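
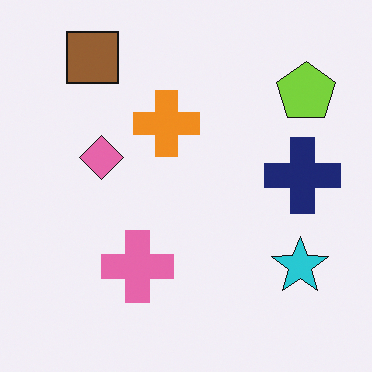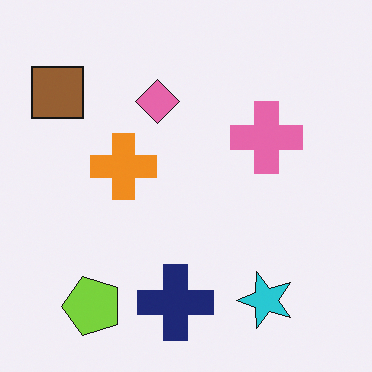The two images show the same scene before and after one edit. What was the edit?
This is the original image transposed (reflected across the top-left ↔ bottom-right diagonal).

Shapes have swapped their row and column positions — what was in the top-right is now in the bottom-left — a diagonal reflection.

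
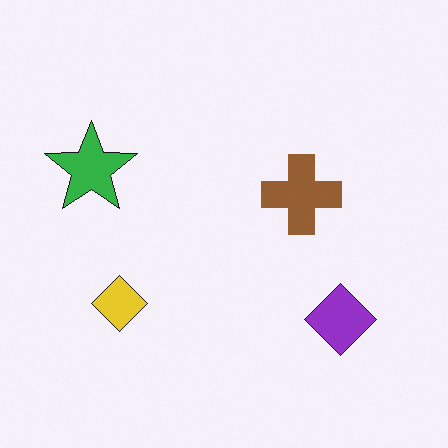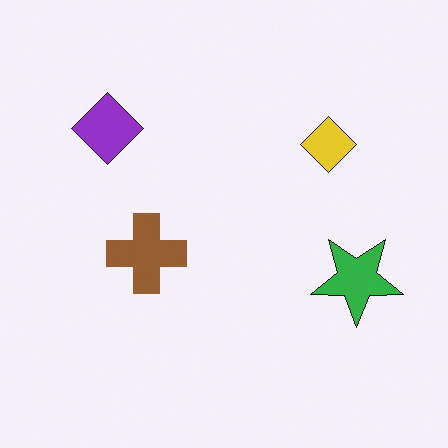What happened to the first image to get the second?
The image was rotated 180°.

The purple diamond sits in the bottom-right of the first image and the top-left of the second — consistent with a whole-image 180° rotation.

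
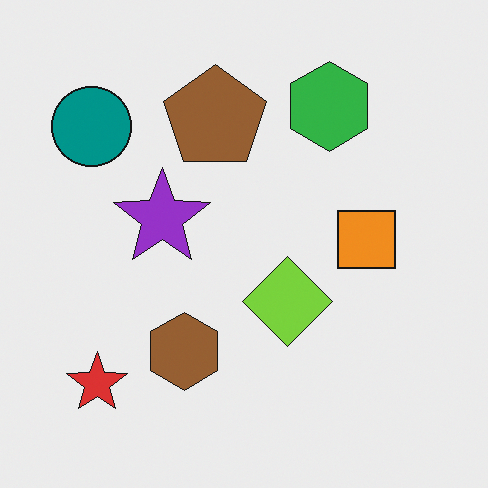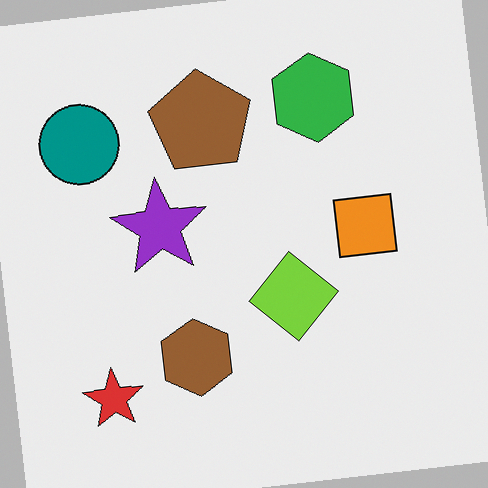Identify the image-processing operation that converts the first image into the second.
The image was rotated counter-clockwise by a slight angle.

Every shape is tilted by the same angle and the image corners show triangular fill wedges — a whole-image rotation by a non-right angle.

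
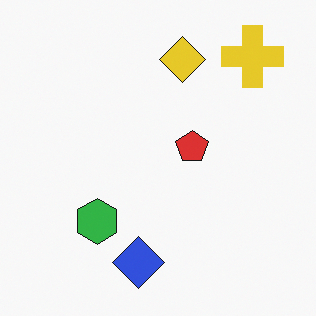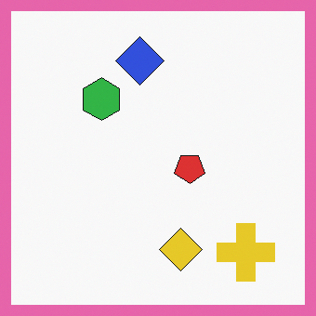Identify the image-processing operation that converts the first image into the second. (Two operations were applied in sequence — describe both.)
The transformation is: flipped vertically (top ↔ bottom), then framed with a pink border.

The blue diamond is in the bottom of the first image and the top of the second — shapes on opposite sides of the horizontal midline have swapped in a mirror flip. A solid pink frame runs around the edge of the second image, with the content slightly shrunk inside it.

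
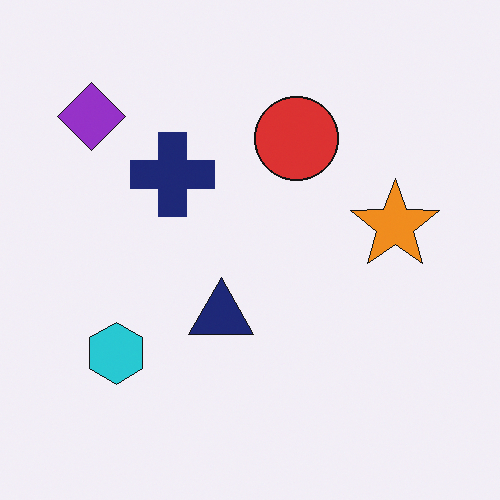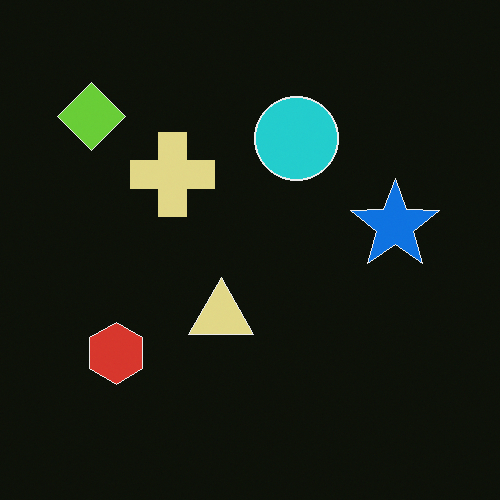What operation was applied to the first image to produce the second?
This is the original image color-inverted (negative).

The light background has become dark and every shape's color is its complement — a photographic negative.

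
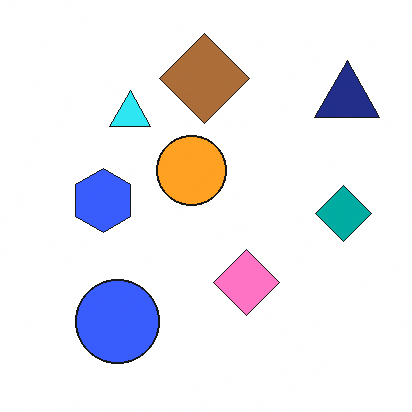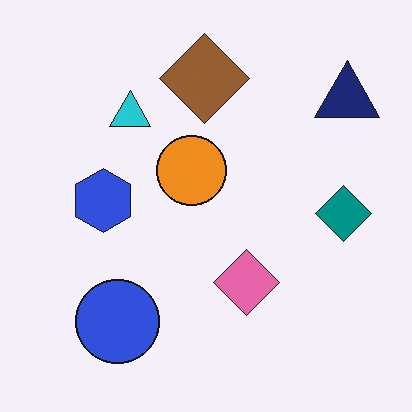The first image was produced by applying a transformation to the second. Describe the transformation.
The image was slightly brightened.

Every pixel — background and shapes alike — is uniformly brightened.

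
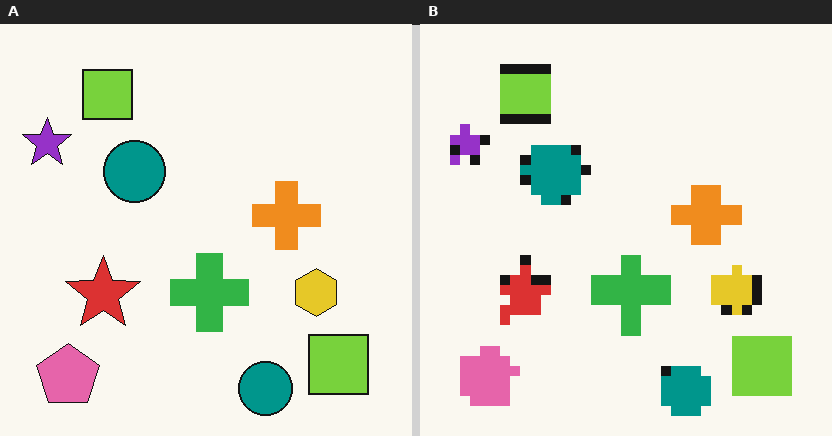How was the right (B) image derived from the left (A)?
It was coarsely pixelated.

Shapes are reduced to large square blocks; fine edges and outlines are lost — a downscale-then-upscale (mosaic) effect.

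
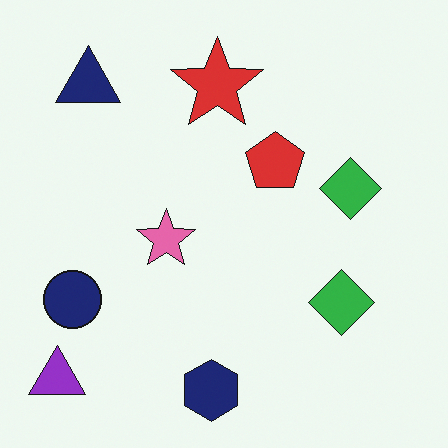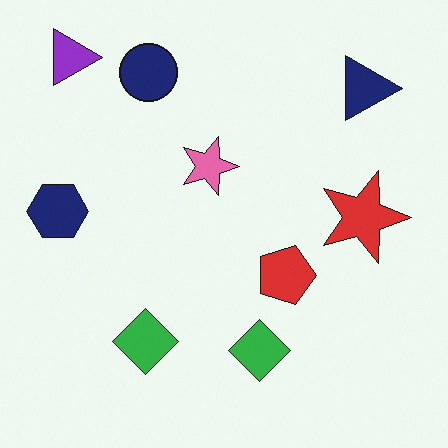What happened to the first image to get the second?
The transformation is: rotated 90° clockwise.

The purple triangle sits in the bottom-left of the first image and the top-left of the second — consistent with a whole-image 90° clockwise rotation.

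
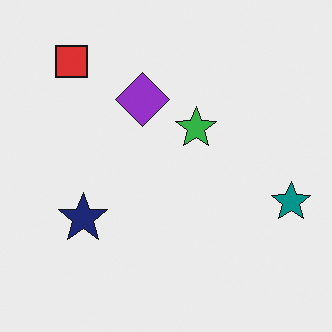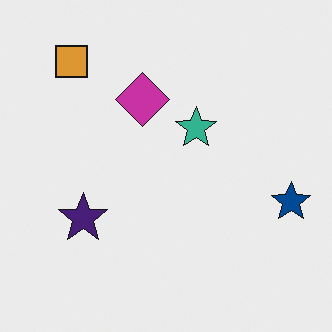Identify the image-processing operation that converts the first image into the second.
Hue-shifted by a small amount.

Every shape's color has rotated by the same amount around the hue wheel — a uniform hue shift.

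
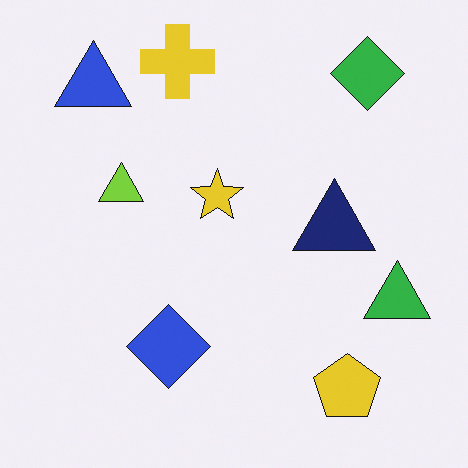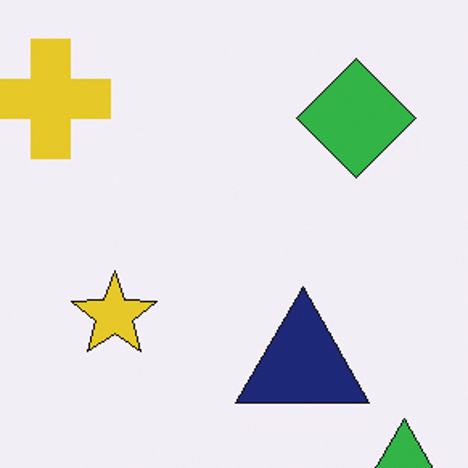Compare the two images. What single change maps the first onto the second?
Cropped to a modestly smaller region and rescaled.

The visible shapes are larger and the field of view is narrower; shapes near the original edges may be partly or wholly outside the frame — a crop-and-rescale.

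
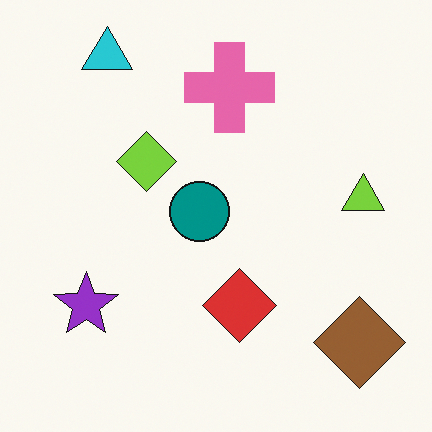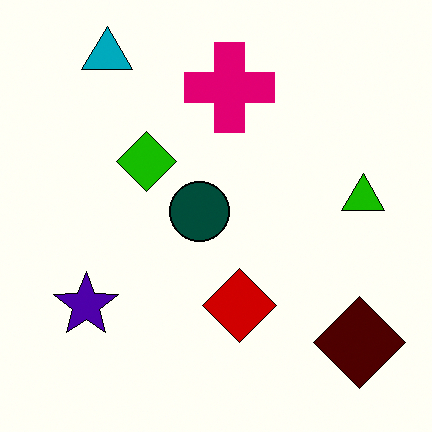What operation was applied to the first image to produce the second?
The transformation is: boosted in contrast.

Tones are pushed away from mid-grey across the whole image — a global contrast change.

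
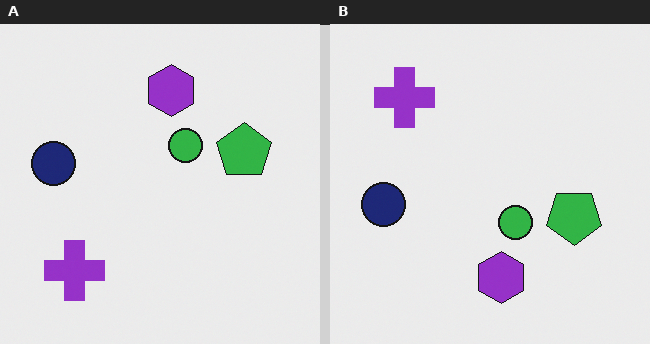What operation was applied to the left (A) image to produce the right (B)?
The transformation is: flipped vertically (top ↔ bottom).

The purple hexagon is in the top of the left (A) image and the bottom of the right (B) — shapes on opposite sides of the horizontal midline have swapped in a mirror flip.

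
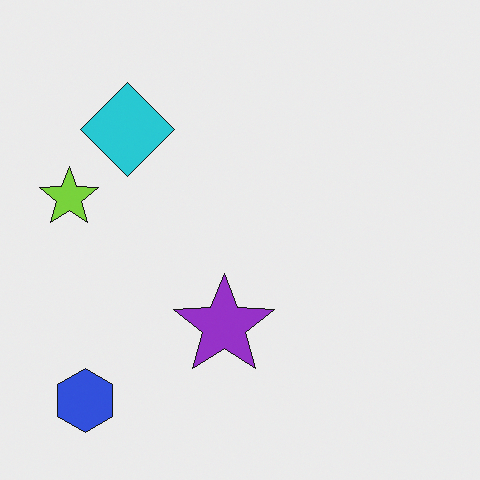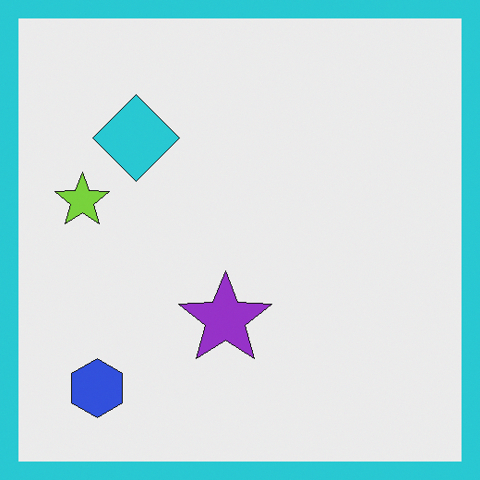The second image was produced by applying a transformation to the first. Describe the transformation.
This is the original image framed with a cyan border.

A solid cyan frame runs around the edge of the second image, with the content slightly shrunk inside it.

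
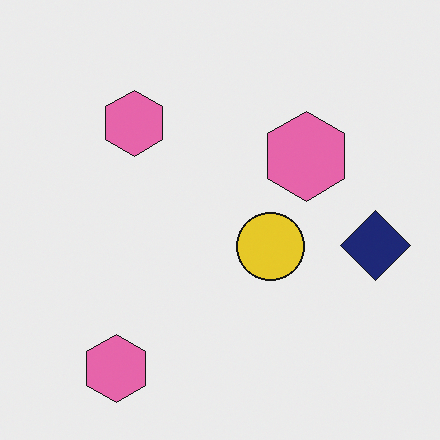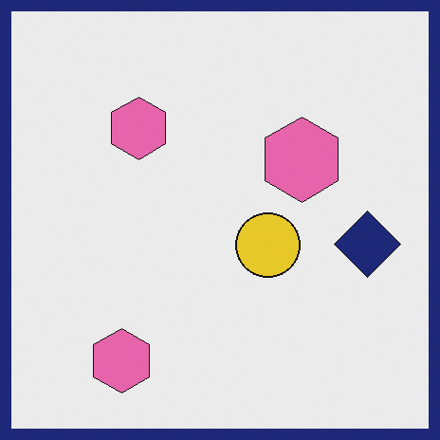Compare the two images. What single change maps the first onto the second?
The second image is the first framed with a navy border.

A solid navy frame runs around the edge of the second image, with the content slightly shrunk inside it.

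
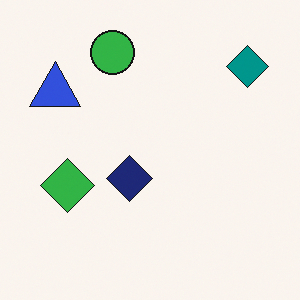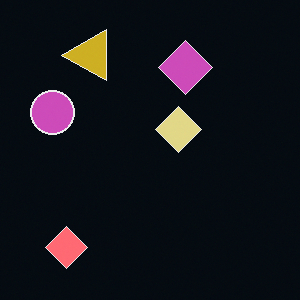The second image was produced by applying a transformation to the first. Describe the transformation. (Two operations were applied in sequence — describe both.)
The transformation is: color-inverted (negative), then transposed (reflected across the top-left ↔ bottom-right diagonal).

The light background has become dark and every shape's color is its complement — a photographic negative. Shapes have swapped their row and column positions — what was in the top-right is now in the bottom-left — a diagonal reflection.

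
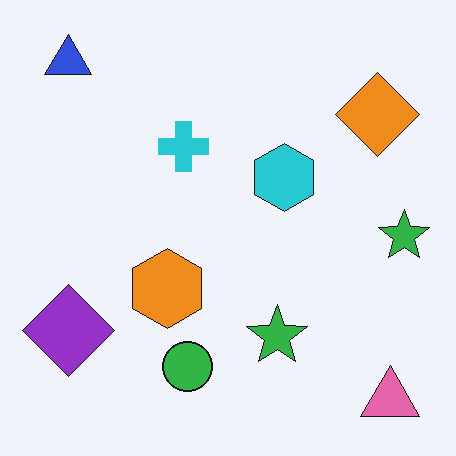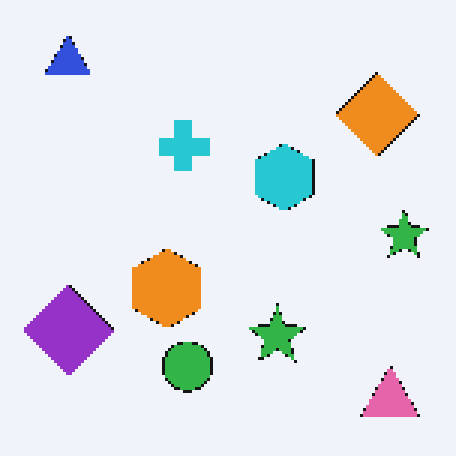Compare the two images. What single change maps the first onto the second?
The second image is the first mildly pixelated.

Shapes are reduced to large square blocks; fine edges and outlines are lost — a downscale-then-upscale (mosaic) effect.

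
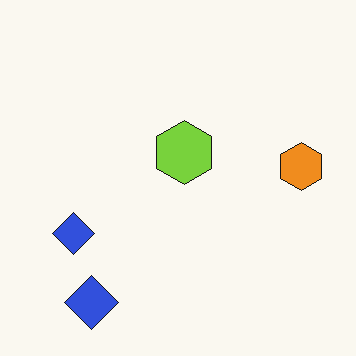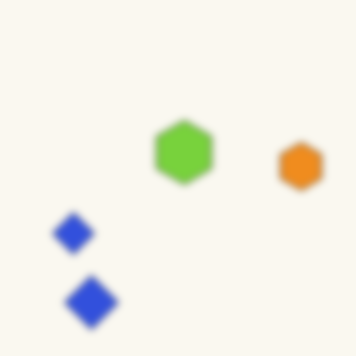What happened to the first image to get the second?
Moderately blurred.

Shape edges and outlines are uniformly softened across the whole image.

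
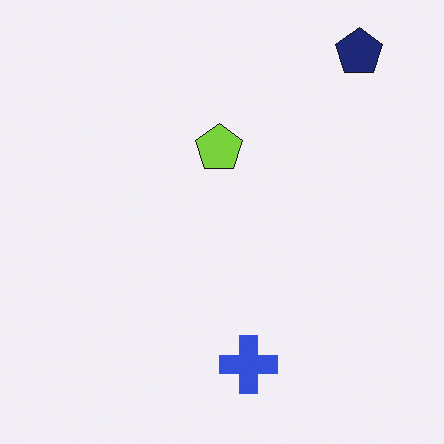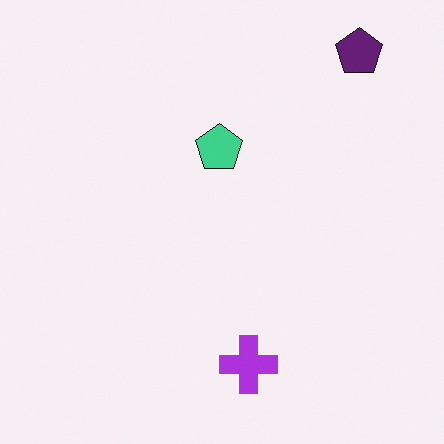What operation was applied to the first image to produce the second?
The image was hue-shifted slightly.

Every shape's color has rotated by the same amount around the hue wheel — a uniform hue shift.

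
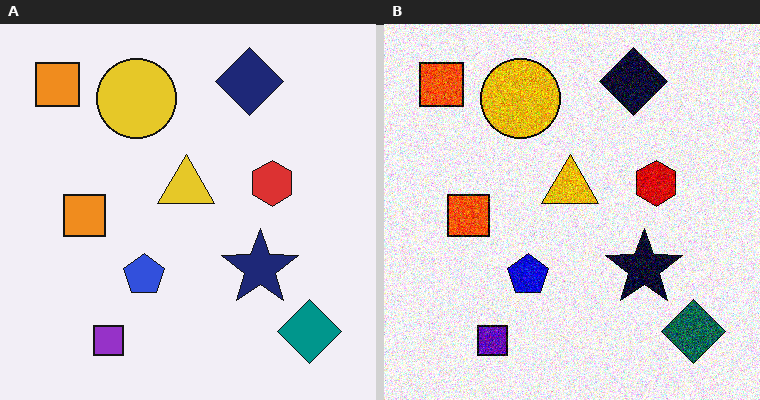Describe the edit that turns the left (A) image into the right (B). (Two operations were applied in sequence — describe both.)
The right (B) image is the left (A) boosted in contrast, then degraded with heavy additive noise.

Tones are pushed away from mid-grey across the whole image — a global contrast change. Random speckle covers the whole image, including the flat background.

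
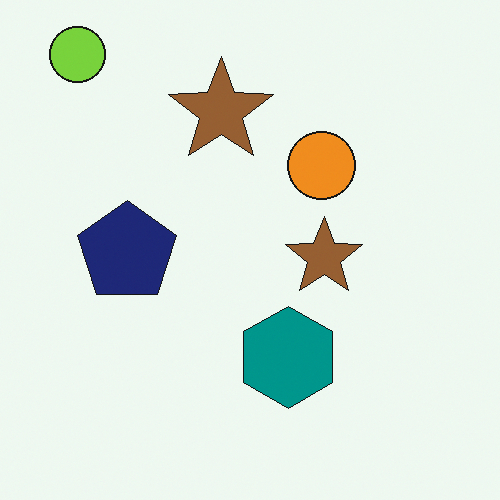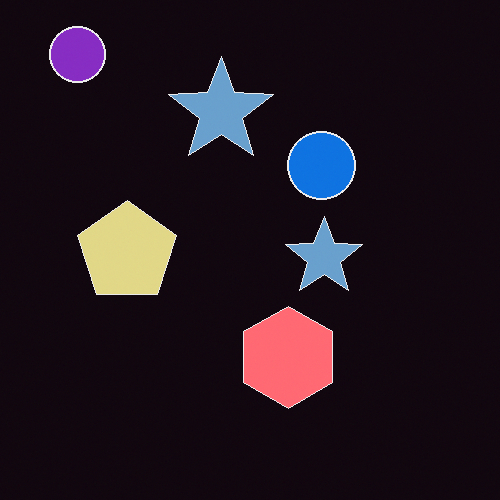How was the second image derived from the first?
Color-inverted (negative).

The light background has become dark and every shape's color is its complement — a photographic negative.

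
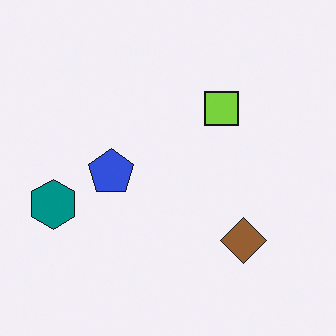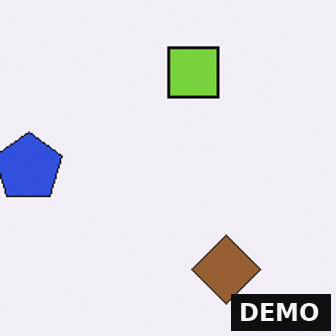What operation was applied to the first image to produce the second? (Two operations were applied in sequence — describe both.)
Cropped slightly and scaled back up, then watermarked with the text "DEMO" in the lower-right corner.

The visible shapes are larger and the field of view is narrower; shapes near the original edges may be partly or wholly outside the frame — a crop-and-rescale. A dark label reading "DEMO" appears in the lower-right corner.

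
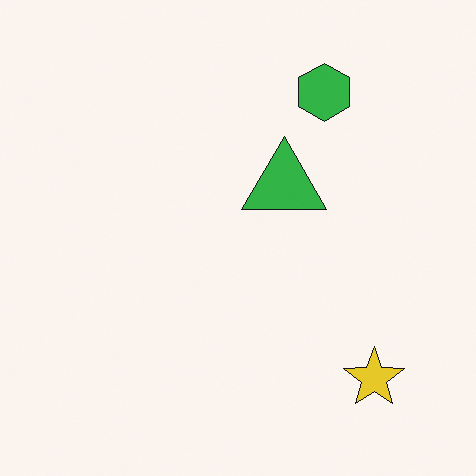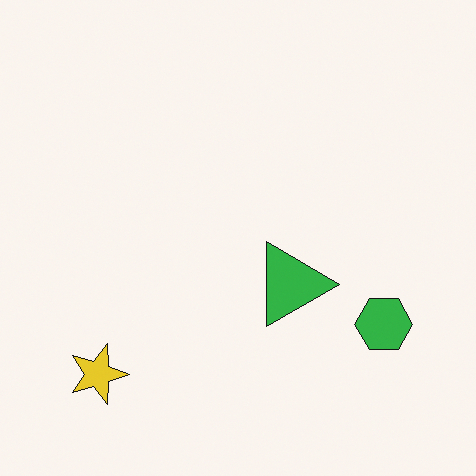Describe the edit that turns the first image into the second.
The image was rotated 90° clockwise.

The yellow star sits in the bottom-right of the first image and the bottom-left of the second — consistent with a whole-image 90° clockwise rotation.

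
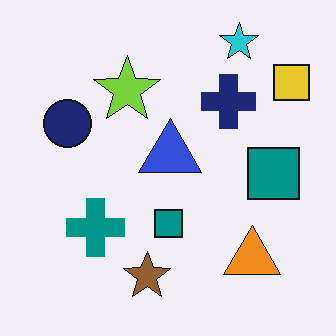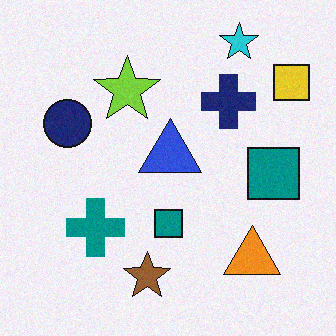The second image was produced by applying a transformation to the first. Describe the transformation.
Degraded with subtle gaussian noise.

Random speckle covers the whole image, including the flat background.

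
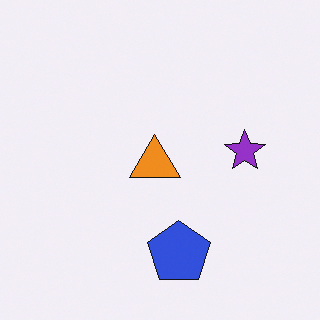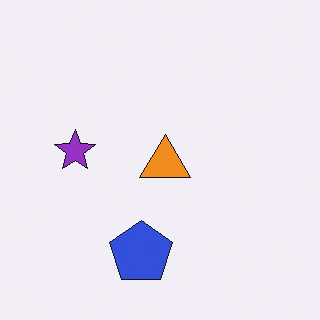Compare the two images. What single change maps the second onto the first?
The transformation is: flipped horizontally (left ↔ right).

The purple star is in the left of the second image and the right of the first — shapes on opposite sides of the vertical midline have swapped in a mirror flip.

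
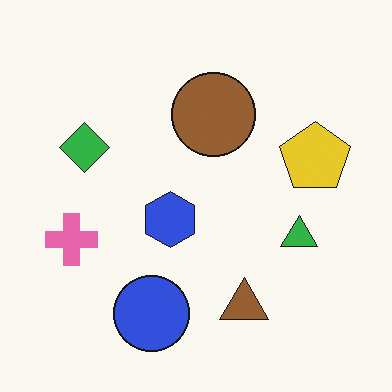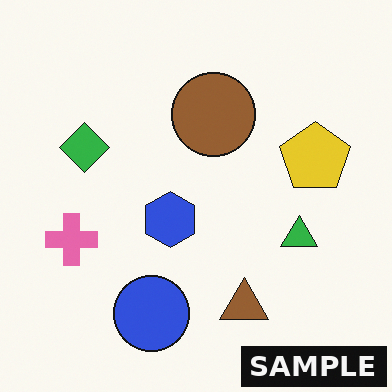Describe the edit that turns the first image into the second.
The second image is the first watermarked with the text "SAMPLE" in the lower-right corner.

A dark label reading "SAMPLE" appears in the lower-right corner.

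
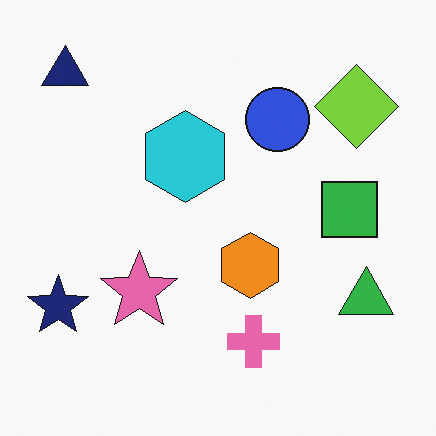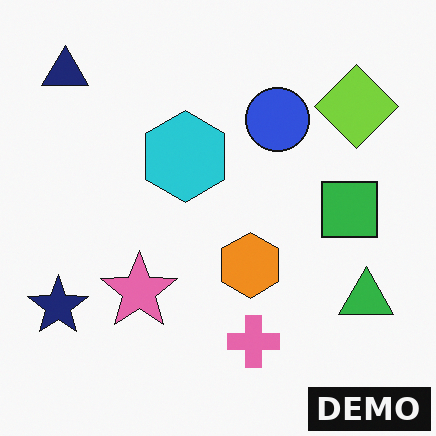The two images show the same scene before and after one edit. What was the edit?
It was watermarked with the text "DEMO" in the lower-right corner.

A dark label reading "DEMO" appears in the lower-right corner.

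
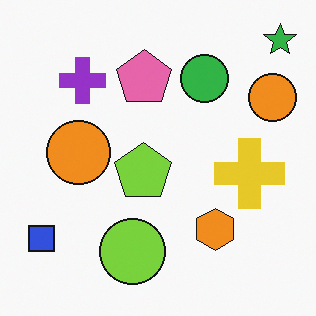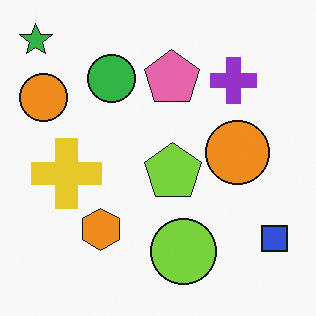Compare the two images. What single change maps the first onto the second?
The transformation is: flipped horizontally (left ↔ right).

The green star is in the top-right of the first image and the top-left of the second — shapes on opposite sides of the vertical midline have swapped in a mirror flip.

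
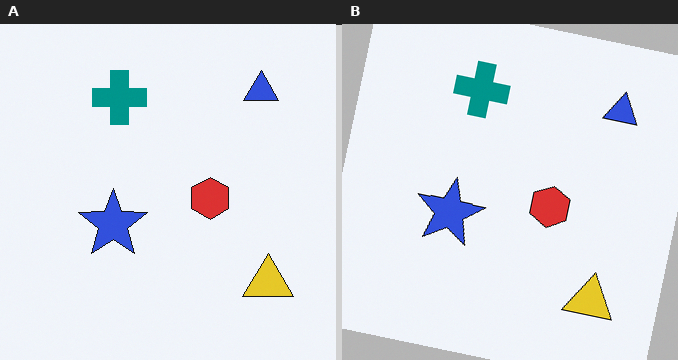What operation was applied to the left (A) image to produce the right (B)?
The image was rotated clockwise by a slight angle.

Every shape is tilted by the same angle and the image corners show triangular fill wedges — a whole-image rotation by a non-right angle.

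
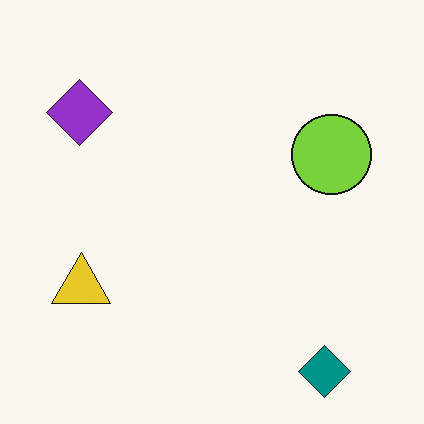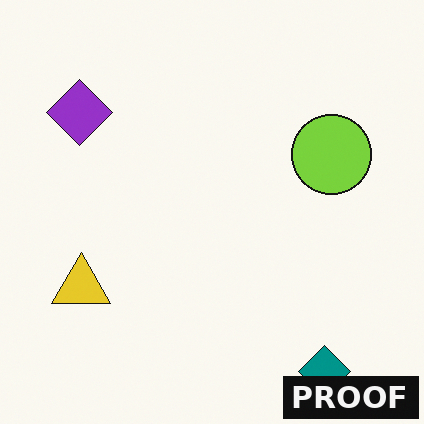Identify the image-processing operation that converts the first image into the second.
It was watermarked with the text "PROOF" in the lower-right corner.

A dark label reading "PROOF" appears in the lower-right corner.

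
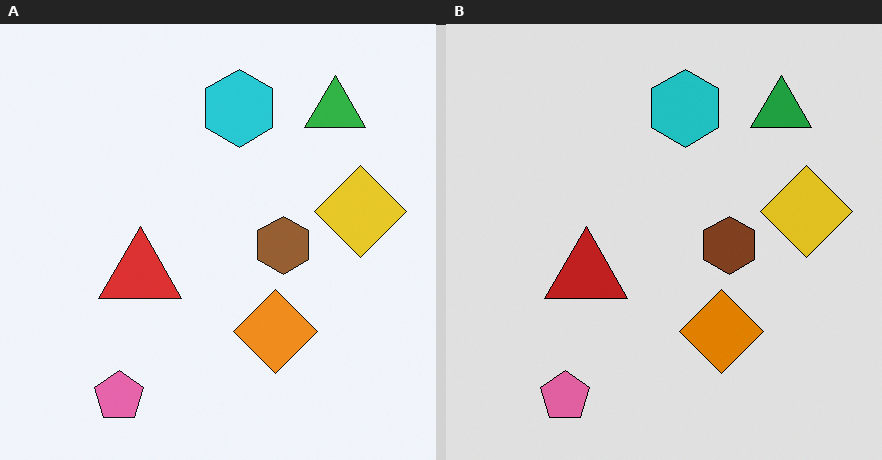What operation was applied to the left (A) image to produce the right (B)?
This is the original image posterized to a reduced palette.

Each flat color has snapped to a coarser quantized level — most visibly, the near-white background has dropped to a flat grey.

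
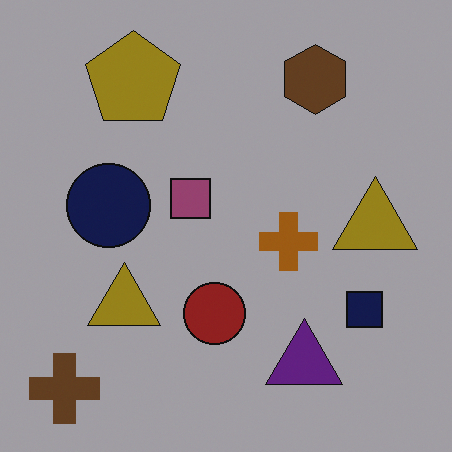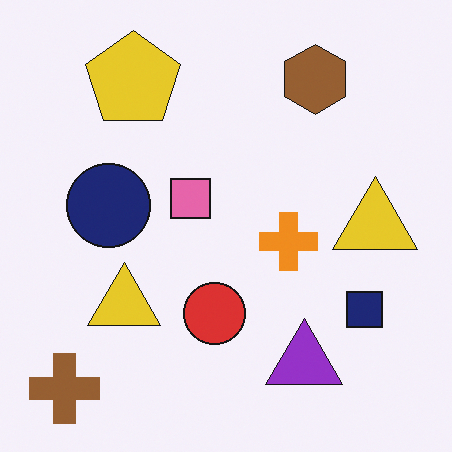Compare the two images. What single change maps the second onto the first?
This is the original image noticeably darkened.

Every pixel — background and shapes alike — is uniformly darkened.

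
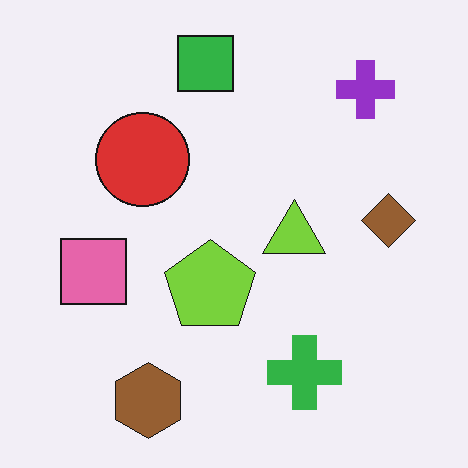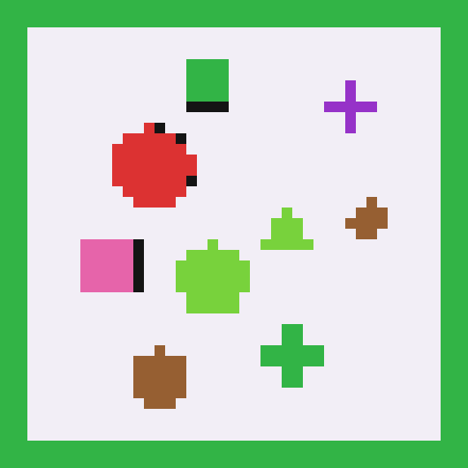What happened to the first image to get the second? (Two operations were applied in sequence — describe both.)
It was heavily pixelated into large blocks, then framed with a green border.

Shapes are reduced to large square blocks; fine edges and outlines are lost — a downscale-then-upscale (mosaic) effect. A solid green frame runs around the edge of the second image, with the content slightly shrunk inside it.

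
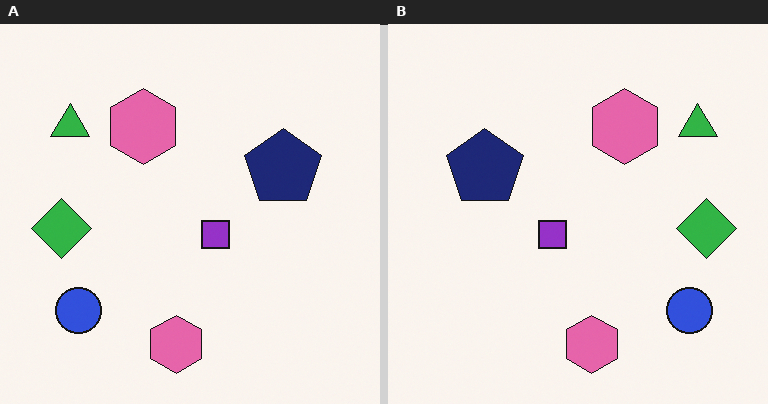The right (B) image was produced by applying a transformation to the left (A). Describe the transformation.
The right (B) image is the left (A) flipped horizontally (left ↔ right).

The green diamond is in the left of the left (A) image and the right of the right (B) — shapes on opposite sides of the vertical midline have swapped in a mirror flip.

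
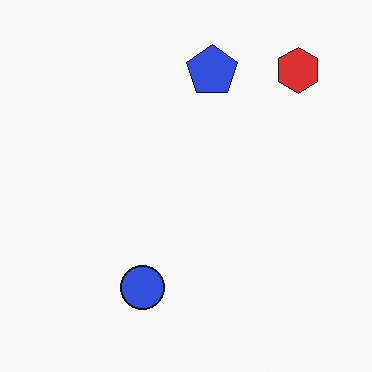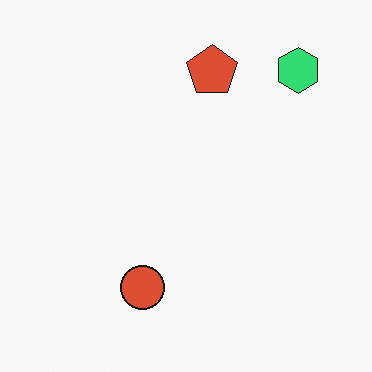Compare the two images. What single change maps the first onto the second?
The image was hue-shifted through roughly a third of the color wheel.

Every shape's color has rotated by the same amount around the hue wheel — a uniform hue shift.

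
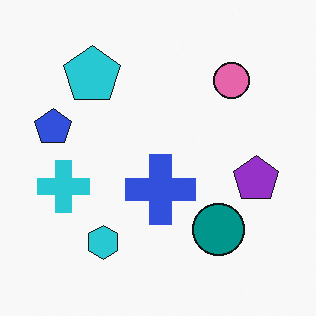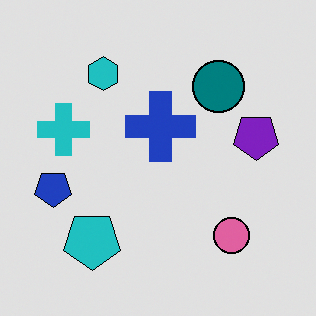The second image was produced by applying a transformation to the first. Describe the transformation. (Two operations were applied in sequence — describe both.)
Moderately posterized, then flipped vertically (top ↔ bottom).

Each flat color has snapped to a coarser quantized level — most visibly, the near-white background has dropped to a flat grey. The cyan hexagon is in the bottom-left of the first image and the top-left of the second — shapes on opposite sides of the horizontal midline have swapped in a mirror flip.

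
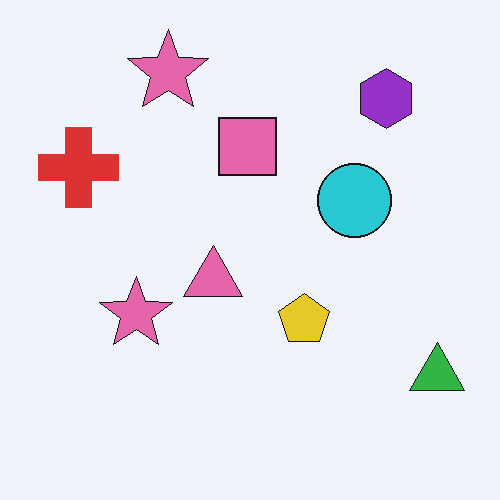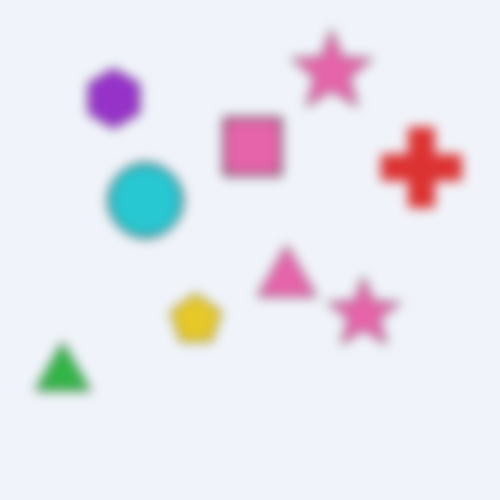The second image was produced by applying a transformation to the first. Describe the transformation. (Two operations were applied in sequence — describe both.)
The image was strongly gaussian-blurred, then flipped horizontally (left ↔ right).

Shape edges and outlines are uniformly softened across the whole image. The green triangle is in the bottom-right of the first image and the bottom-left of the second — shapes on opposite sides of the vertical midline have swapped in a mirror flip.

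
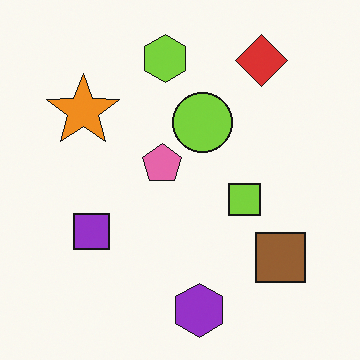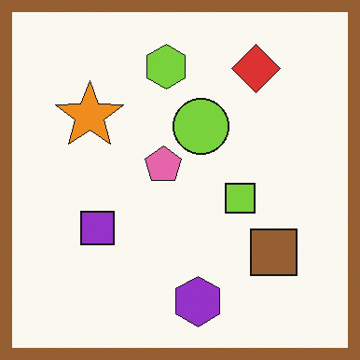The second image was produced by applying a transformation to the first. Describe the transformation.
The transformation is: framed with a brown border.

A solid brown frame runs around the edge of the second image, with the content slightly shrunk inside it.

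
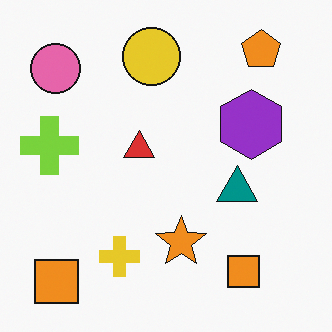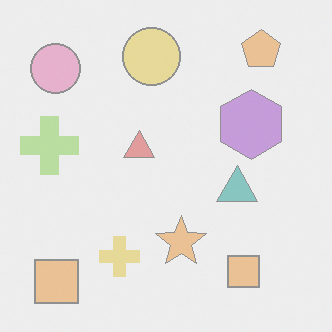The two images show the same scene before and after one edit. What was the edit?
The second image is the first washed out (contrast reduced).

Tones are pushed toward mid-grey across the whole image — a global contrast change.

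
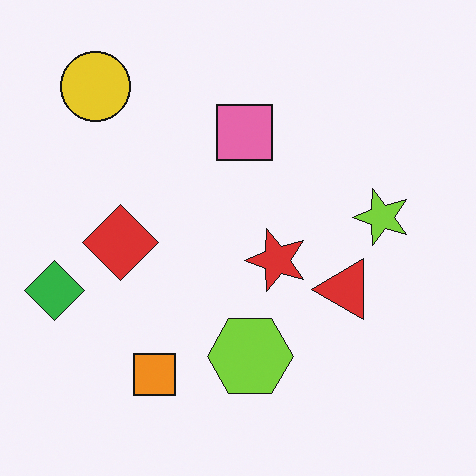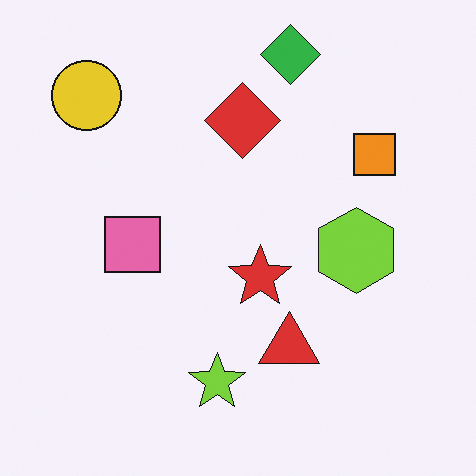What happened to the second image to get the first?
The transformation is: transposed (reflected across the top-left ↔ bottom-right diagonal).

Shapes have swapped their row and column positions — what was in the top-right is now in the bottom-left — a diagonal reflection.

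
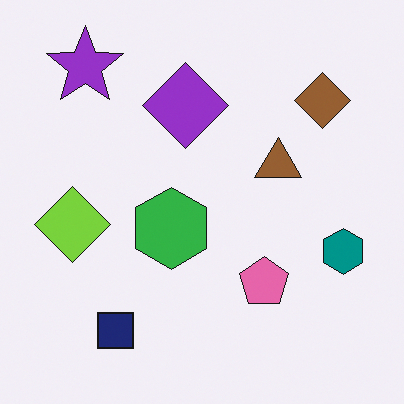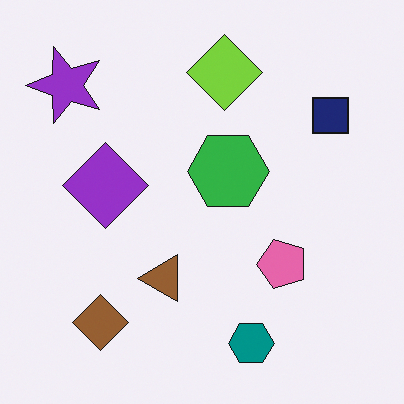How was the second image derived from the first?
The image was transposed (reflected across the top-left ↔ bottom-right diagonal).

Shapes have swapped their row and column positions — what was in the top-right is now in the bottom-left — a diagonal reflection.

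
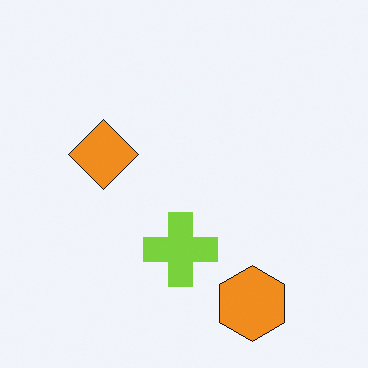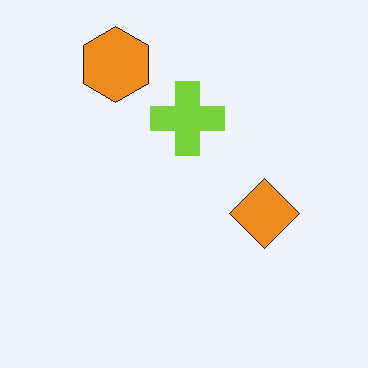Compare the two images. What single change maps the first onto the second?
The image was rotated 180°.

The orange hexagon sits in the bottom-right of the first image and the top-left of the second — consistent with a whole-image 180° rotation.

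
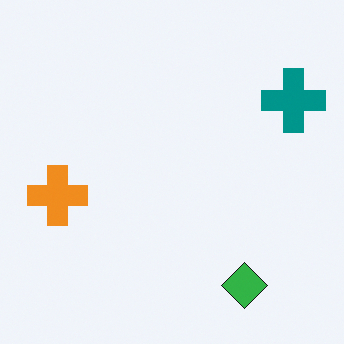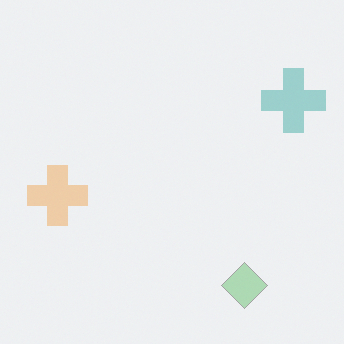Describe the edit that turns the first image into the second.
This is the original image given much lower contrast.

Tones are pushed toward mid-grey across the whole image — a global contrast change.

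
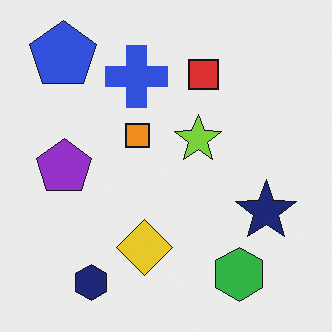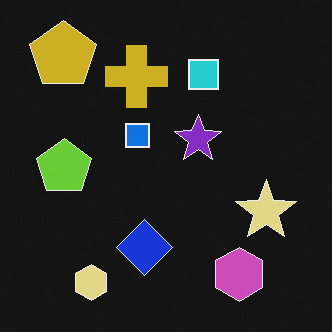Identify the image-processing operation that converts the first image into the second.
The image was color-inverted (negative).

The light background has become dark and every shape's color is its complement — a photographic negative.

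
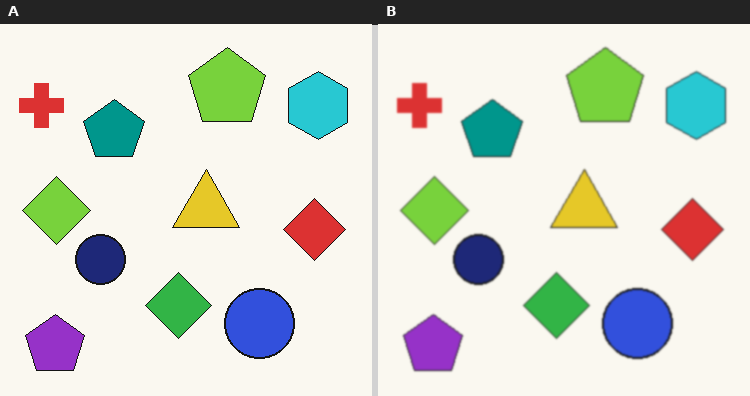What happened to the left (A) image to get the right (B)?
It was slightly softened.

Shape edges and outlines are uniformly softened across the whole image.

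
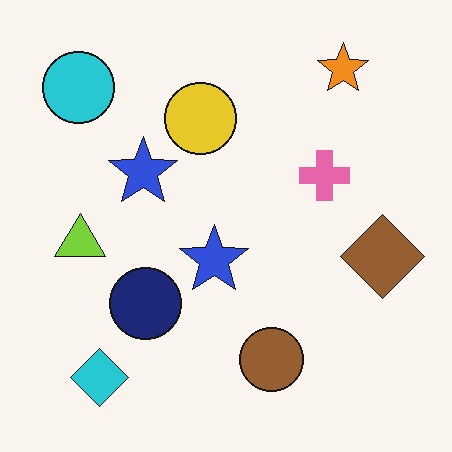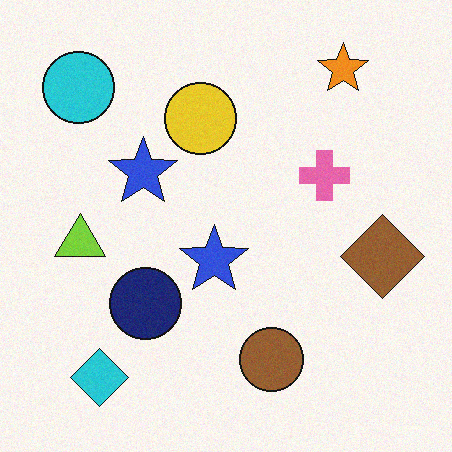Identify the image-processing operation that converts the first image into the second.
It was degraded with subtle gaussian noise.

Random speckle covers the whole image, including the flat background.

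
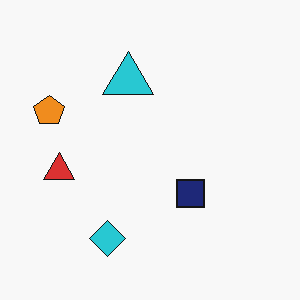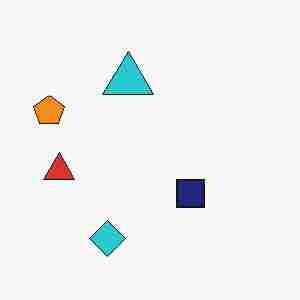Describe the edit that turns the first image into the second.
Heavily JPEG-compressed with obvious blocking artifacts.

Blocky 8×8 compression artifacts appear around shape edges and the flat background shows ringing — characteristic JPEG degradation.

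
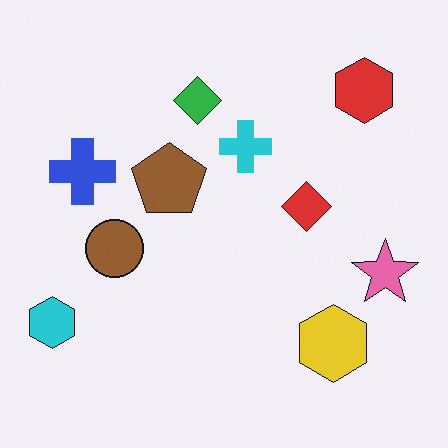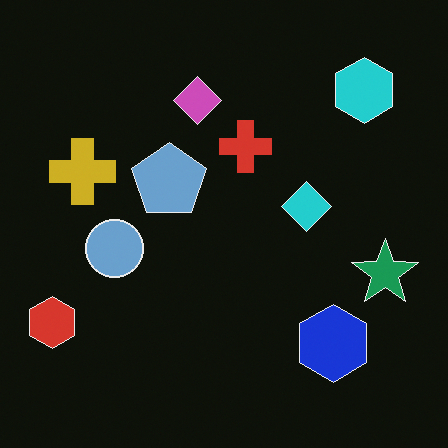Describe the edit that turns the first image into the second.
It was color-inverted (negative).

The light background has become dark and every shape's color is its complement — a photographic negative.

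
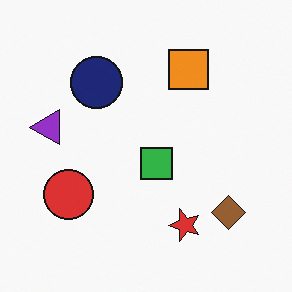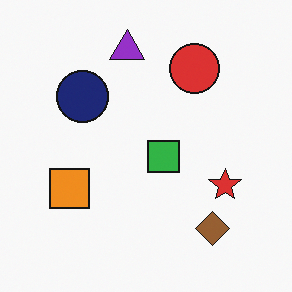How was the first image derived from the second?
It was transposed (reflected across the top-left ↔ bottom-right diagonal).

Shapes have swapped their row and column positions — what was in the top-right is now in the bottom-left — a diagonal reflection.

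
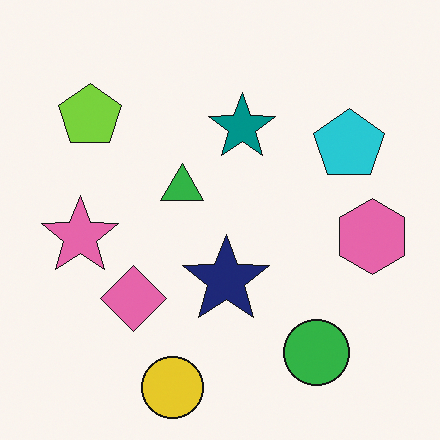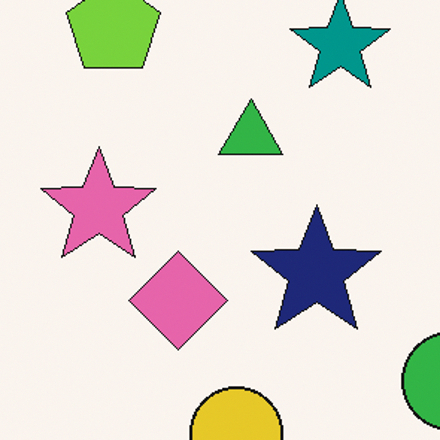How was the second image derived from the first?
Cropped to a modestly smaller region and rescaled.

The visible shapes are larger and the field of view is narrower; shapes near the original edges may be partly or wholly outside the frame — a crop-and-rescale.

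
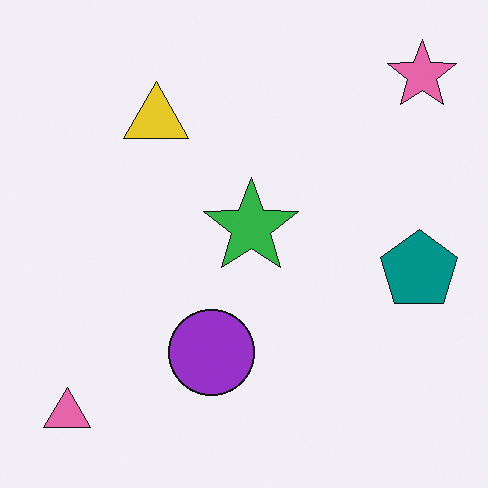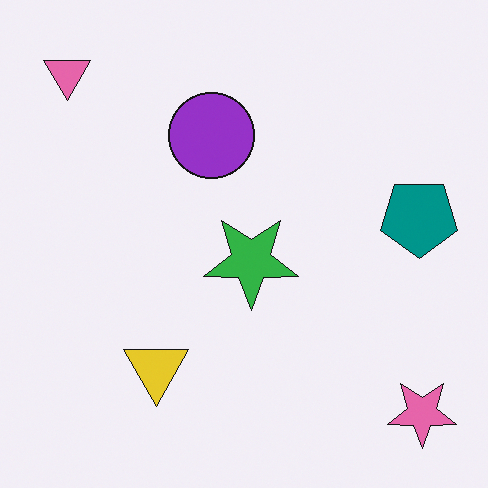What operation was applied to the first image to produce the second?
This is the original image flipped vertically (top ↔ bottom).

The pink triangle is in the bottom-left of the first image and the top-left of the second — shapes on opposite sides of the horizontal midline have swapped in a mirror flip.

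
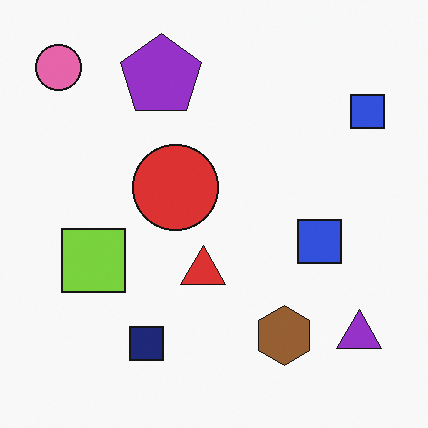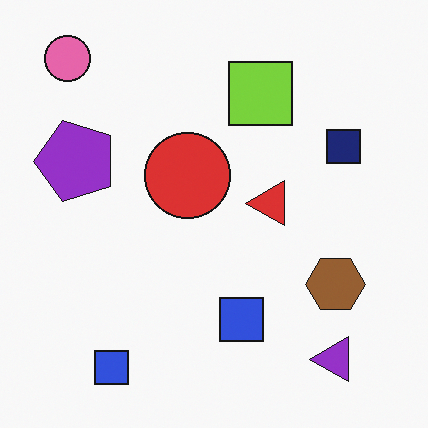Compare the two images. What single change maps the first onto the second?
The image was transposed (reflected across the top-left ↔ bottom-right diagonal).

Shapes have swapped their row and column positions — what was in the top-right is now in the bottom-left — a diagonal reflection.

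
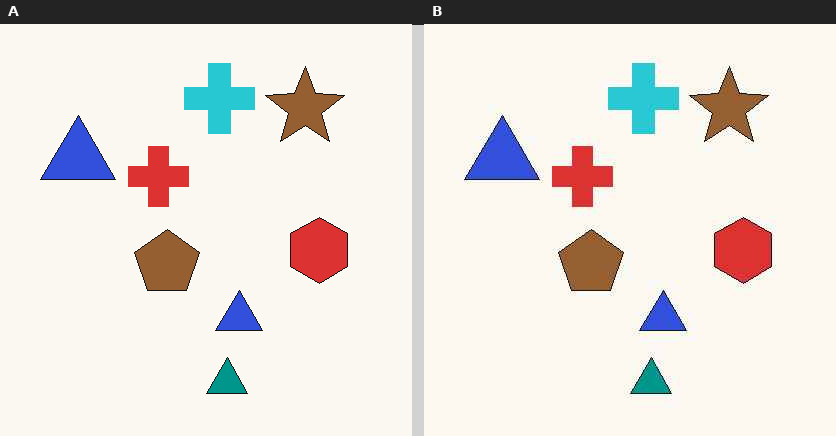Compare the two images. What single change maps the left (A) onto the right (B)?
The right (B) image is the left (A) JPEG-compressed with visible artifacts.

Blocky 8×8 compression artifacts appear around shape edges and the flat background shows ringing — characteristic JPEG degradation.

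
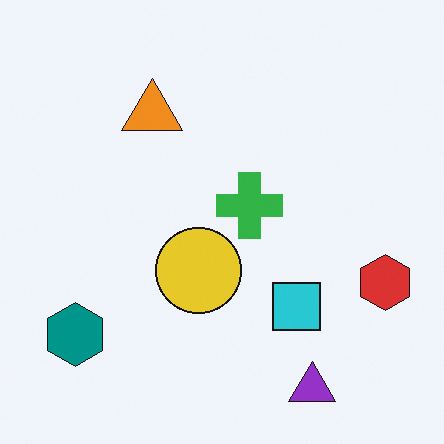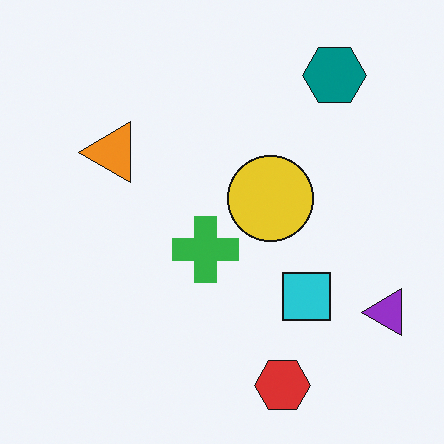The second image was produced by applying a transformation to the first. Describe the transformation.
The image was transposed (reflected across the top-left ↔ bottom-right diagonal).

Shapes have swapped their row and column positions — what was in the top-right is now in the bottom-left — a diagonal reflection.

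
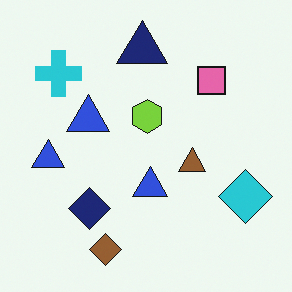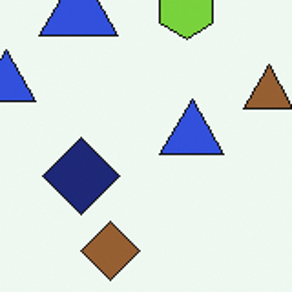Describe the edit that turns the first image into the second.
This is the original image cropped tightly and scaled back up.

The visible shapes are larger and the field of view is narrower; shapes near the original edges may be partly or wholly outside the frame — a crop-and-rescale.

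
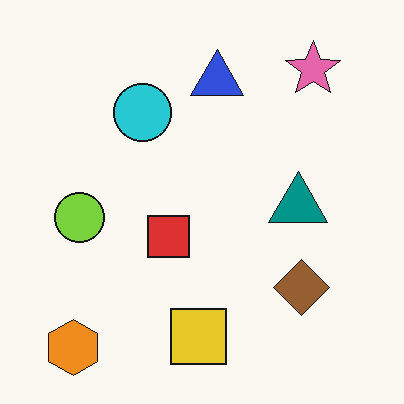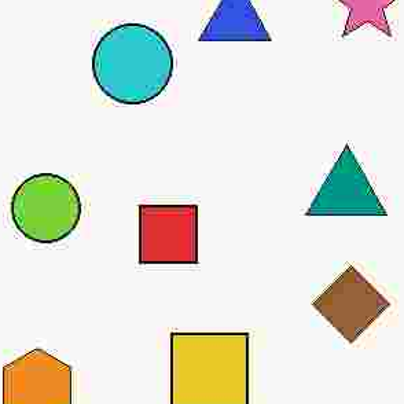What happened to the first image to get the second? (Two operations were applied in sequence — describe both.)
This is the original image degraded with heavy JPEG compression, then cropped slightly and scaled back up.

Blocky 8×8 compression artifacts appear around shape edges and the flat background shows ringing — characteristic JPEG degradation. The visible shapes are larger and the field of view is narrower; shapes near the original edges may be partly or wholly outside the frame — a crop-and-rescale.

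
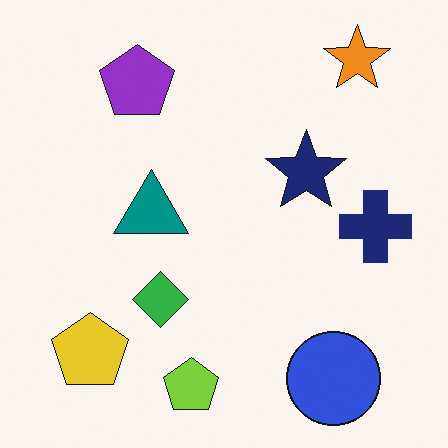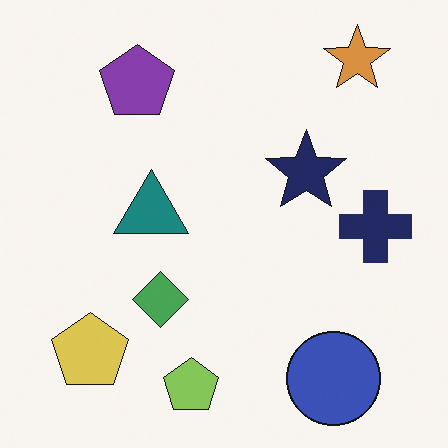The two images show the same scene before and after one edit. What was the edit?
It was slightly desaturated.

All colors are more muted and greyish — a global saturation change.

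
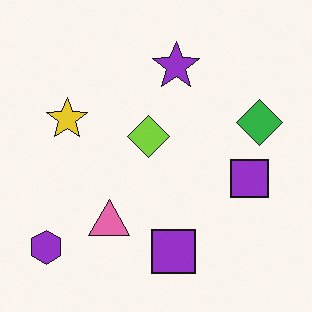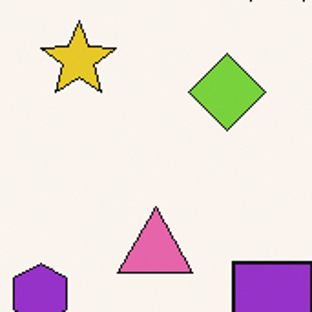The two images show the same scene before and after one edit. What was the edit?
The image was cropped to a noticeably smaller region and rescaled.

The visible shapes are larger and the field of view is narrower; shapes near the original edges may be partly or wholly outside the frame — a crop-and-rescale.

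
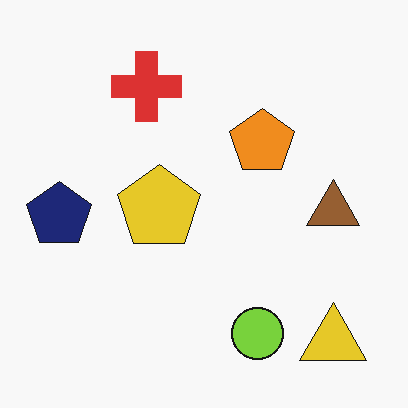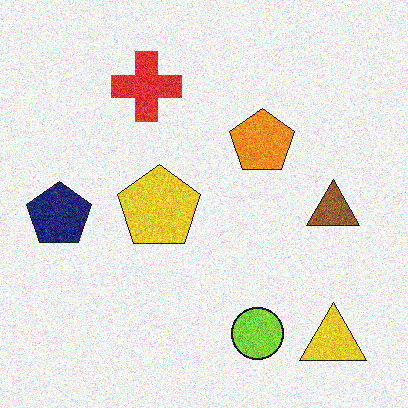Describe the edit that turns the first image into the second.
It was degraded with visible gaussian noise.

Random speckle covers the whole image, including the flat background.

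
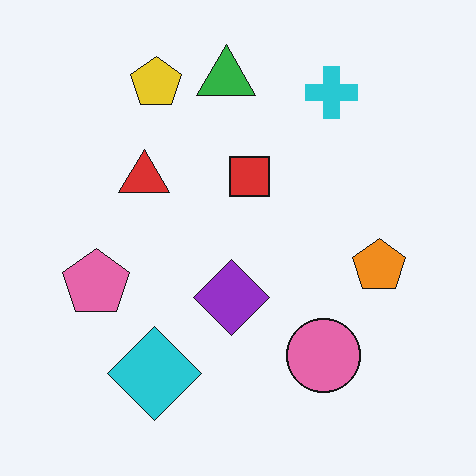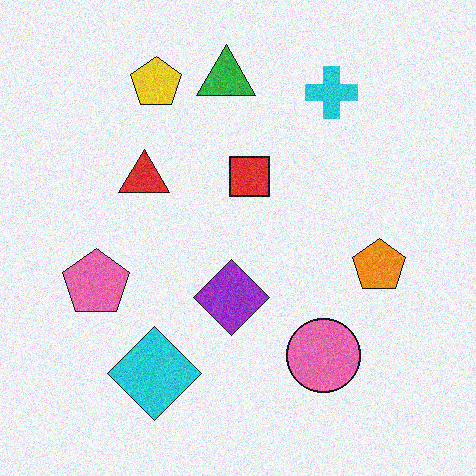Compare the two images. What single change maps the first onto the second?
The second image is the first degraded with moderate additive noise.

Random speckle covers the whole image, including the flat background.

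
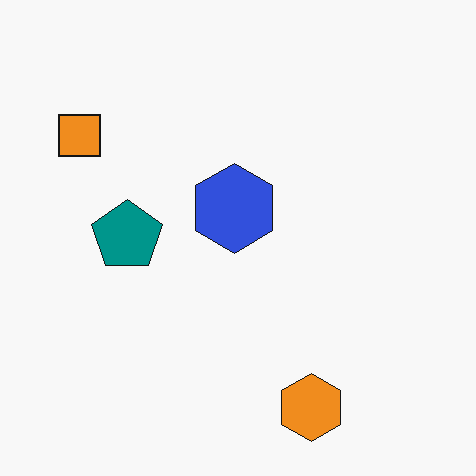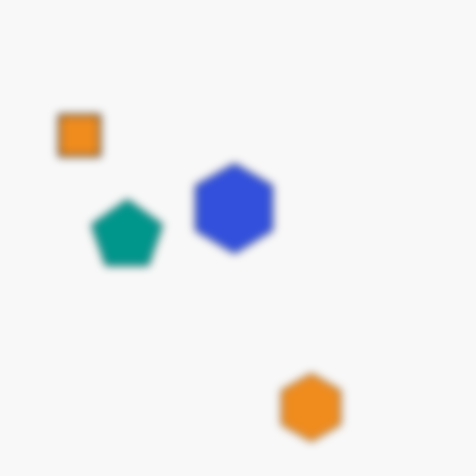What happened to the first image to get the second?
Moderately blurred.

Shape edges and outlines are uniformly softened across the whole image.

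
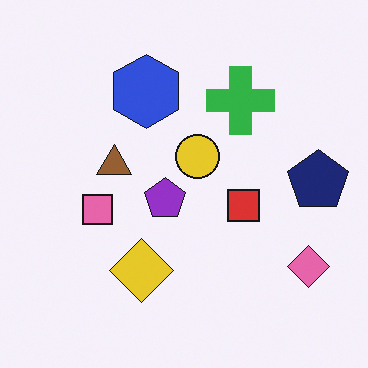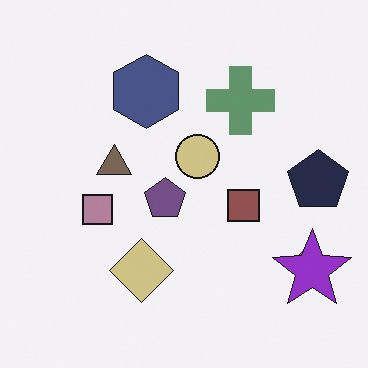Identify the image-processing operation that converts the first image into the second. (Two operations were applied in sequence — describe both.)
This is the original image heavily desaturated, then overlaid with an additional purple star.

All colors are more muted and greyish — a global saturation change. A purple star appears in the second image that is absent from the first.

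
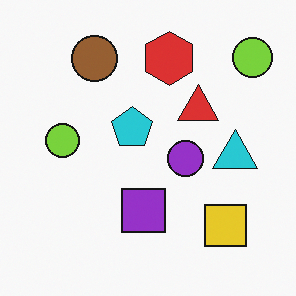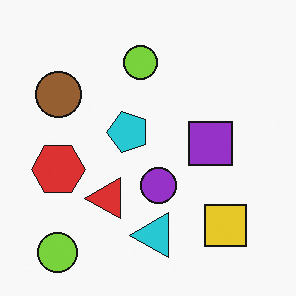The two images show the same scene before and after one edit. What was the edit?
The second image is the first transposed (reflected across the top-left ↔ bottom-right diagonal).

Shapes have swapped their row and column positions — what was in the top-right is now in the bottom-left — a diagonal reflection.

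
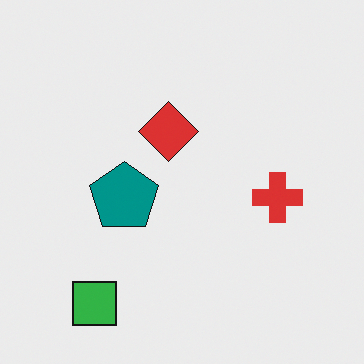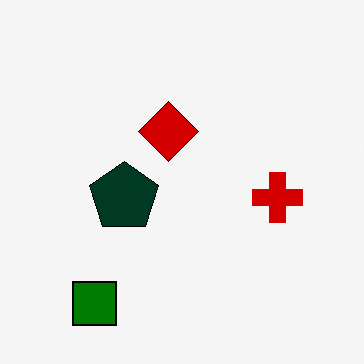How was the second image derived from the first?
It was boosted in contrast.

Tones are pushed away from mid-grey across the whole image — a global contrast change.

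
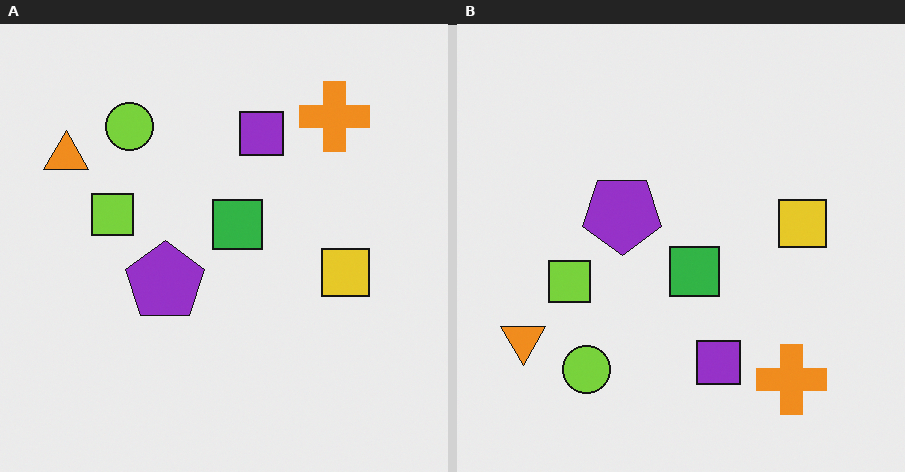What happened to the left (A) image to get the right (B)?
This is the original image flipped vertically (top ↔ bottom).

The orange cross is in the top-right of the left (A) image and the bottom-right of the right (B) — shapes on opposite sides of the horizontal midline have swapped in a mirror flip.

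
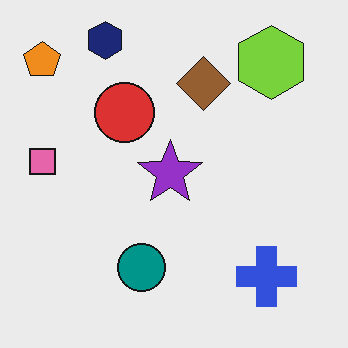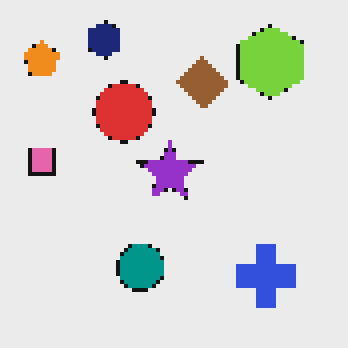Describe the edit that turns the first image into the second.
The image was mildly pixelated.

Shapes are reduced to large square blocks; fine edges and outlines are lost — a downscale-then-upscale (mosaic) effect.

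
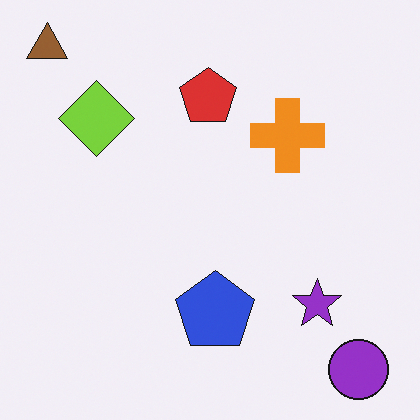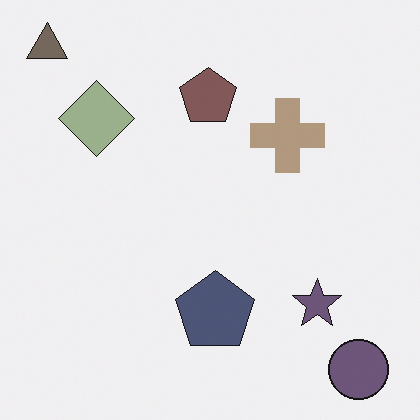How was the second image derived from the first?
It was made much more muted (saturation change).

All colors are more muted and greyish — a global saturation change.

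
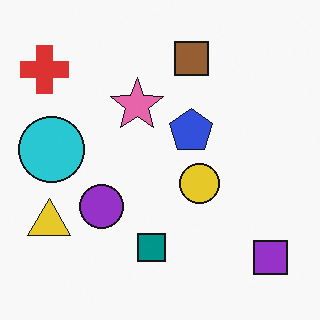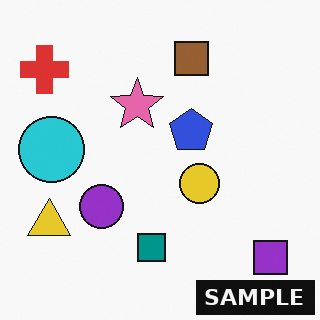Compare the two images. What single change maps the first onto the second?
Watermarked with the text "SAMPLE" in the lower-right corner.

A dark label reading "SAMPLE" appears in the lower-right corner.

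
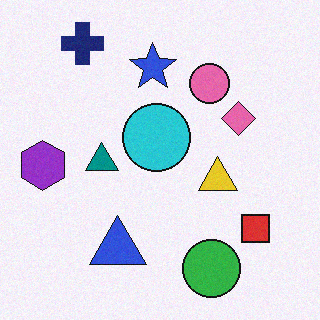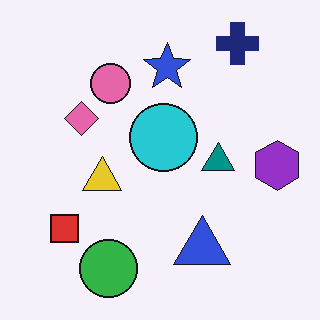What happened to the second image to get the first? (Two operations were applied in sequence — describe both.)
This is the original image flipped horizontally (left ↔ right), then degraded with light additive noise.

The purple hexagon is in the right of the second image and the left of the first — shapes on opposite sides of the vertical midline have swapped in a mirror flip. Random speckle covers the whole image, including the flat background.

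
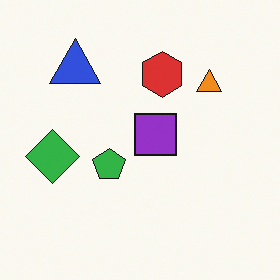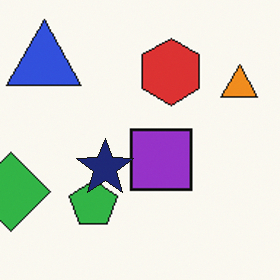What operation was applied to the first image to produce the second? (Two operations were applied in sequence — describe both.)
The transformation is: cropped slightly and scaled back up, then overlaid with an additional navy star.

The visible shapes are larger and the field of view is narrower; shapes near the original edges may be partly or wholly outside the frame — a crop-and-rescale. A navy star appears in the second image that is absent from the first.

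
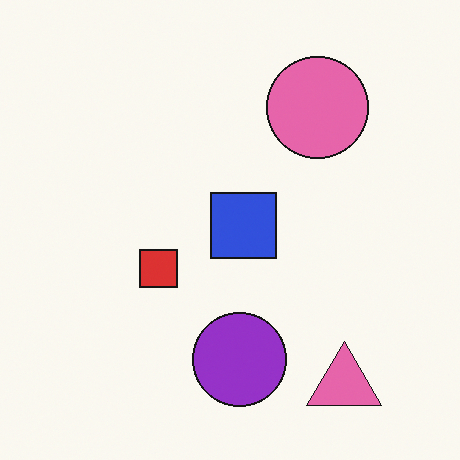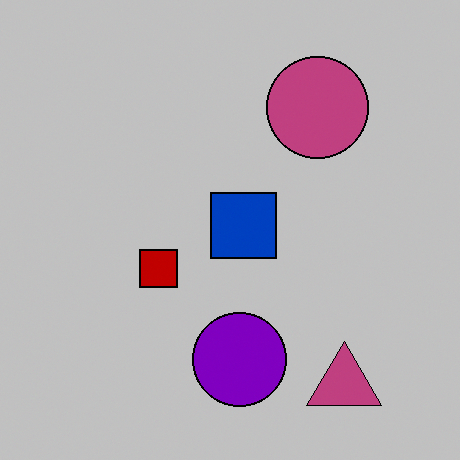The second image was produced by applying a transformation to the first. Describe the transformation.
The image was heavily posterized to just a handful of flat colors.

Each flat color has snapped to a coarser quantized level — most visibly, the near-white background has dropped to a flat grey.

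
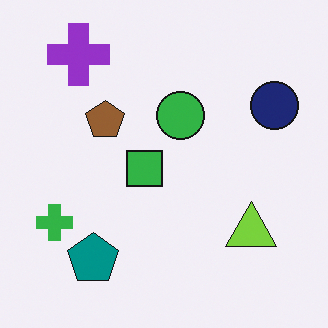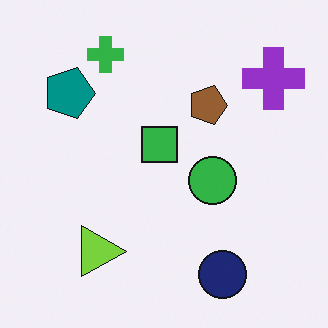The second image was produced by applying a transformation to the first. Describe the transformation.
It was rotated 90° clockwise.

The purple cross sits in the top-left of the first image and the top-right of the second — consistent with a whole-image 90° clockwise rotation.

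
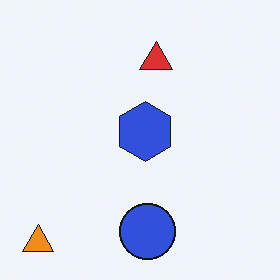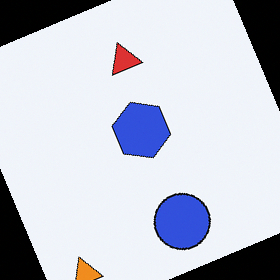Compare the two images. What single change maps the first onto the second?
The transformation is: rotated counter-clockwise by a moderate amount.

Every shape is tilted by the same angle and the image corners show triangular fill wedges — a whole-image rotation by a non-right angle.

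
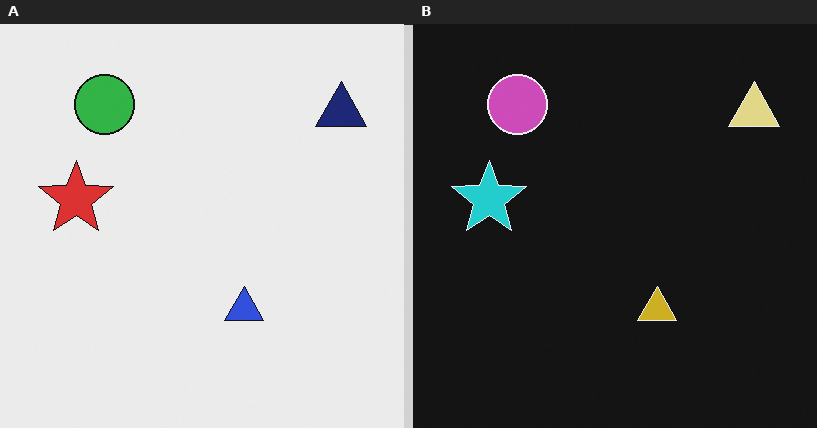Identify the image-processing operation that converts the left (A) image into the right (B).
The transformation is: color-inverted (negative).

The light background has become dark and every shape's color is its complement — a photographic negative.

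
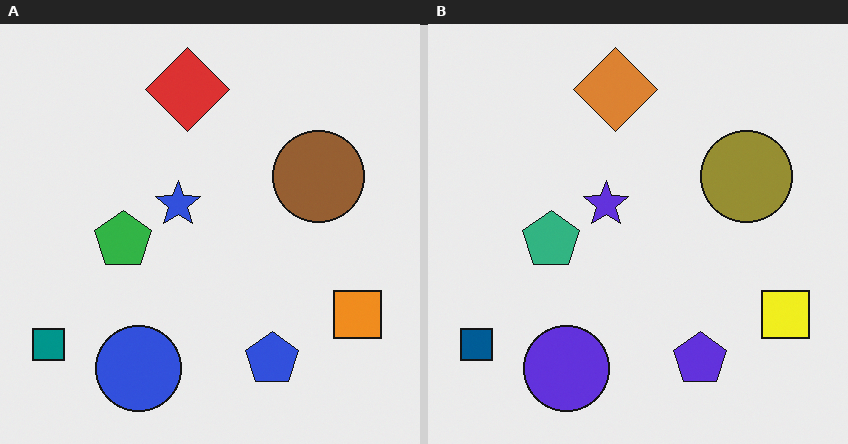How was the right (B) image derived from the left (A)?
The image was hue-shifted by a small amount.

Every shape's color has rotated by the same amount around the hue wheel — a uniform hue shift.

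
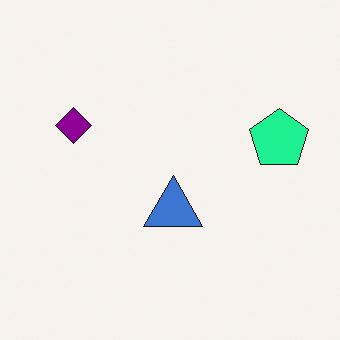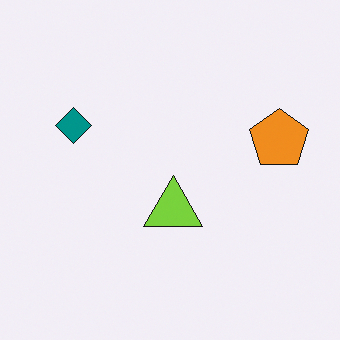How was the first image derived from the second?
The image was hue-shifted by a moderate amount.

Every shape's color has rotated by the same amount around the hue wheel — a uniform hue shift.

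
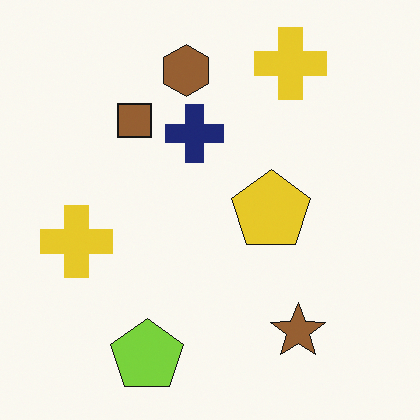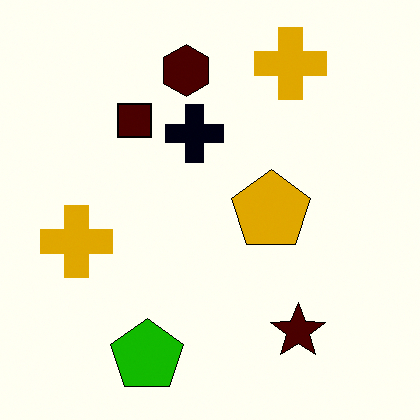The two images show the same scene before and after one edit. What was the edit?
The transformation is: given much higher contrast.

Tones are pushed away from mid-grey across the whole image — a global contrast change.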